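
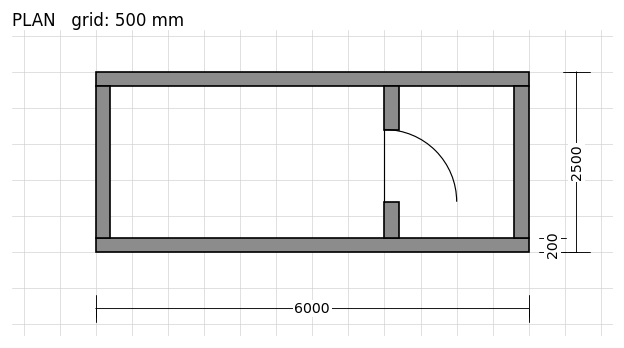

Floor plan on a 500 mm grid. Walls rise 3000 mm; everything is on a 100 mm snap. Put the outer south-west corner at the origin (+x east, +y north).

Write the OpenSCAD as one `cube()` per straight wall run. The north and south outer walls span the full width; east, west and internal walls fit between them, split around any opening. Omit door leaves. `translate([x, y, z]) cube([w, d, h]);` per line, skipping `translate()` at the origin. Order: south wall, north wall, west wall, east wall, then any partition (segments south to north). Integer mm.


cube([6000, 200, 3000]);
translate([0, 2300, 0]) cube([6000, 200, 3000]);
translate([0, 200, 0]) cube([200, 2100, 3000]);
translate([5800, 200, 0]) cube([200, 2100, 3000]);
translate([4000, 200, 0]) cube([200, 500, 3000]);
translate([4000, 1700, 0]) cube([200, 600, 3000]);


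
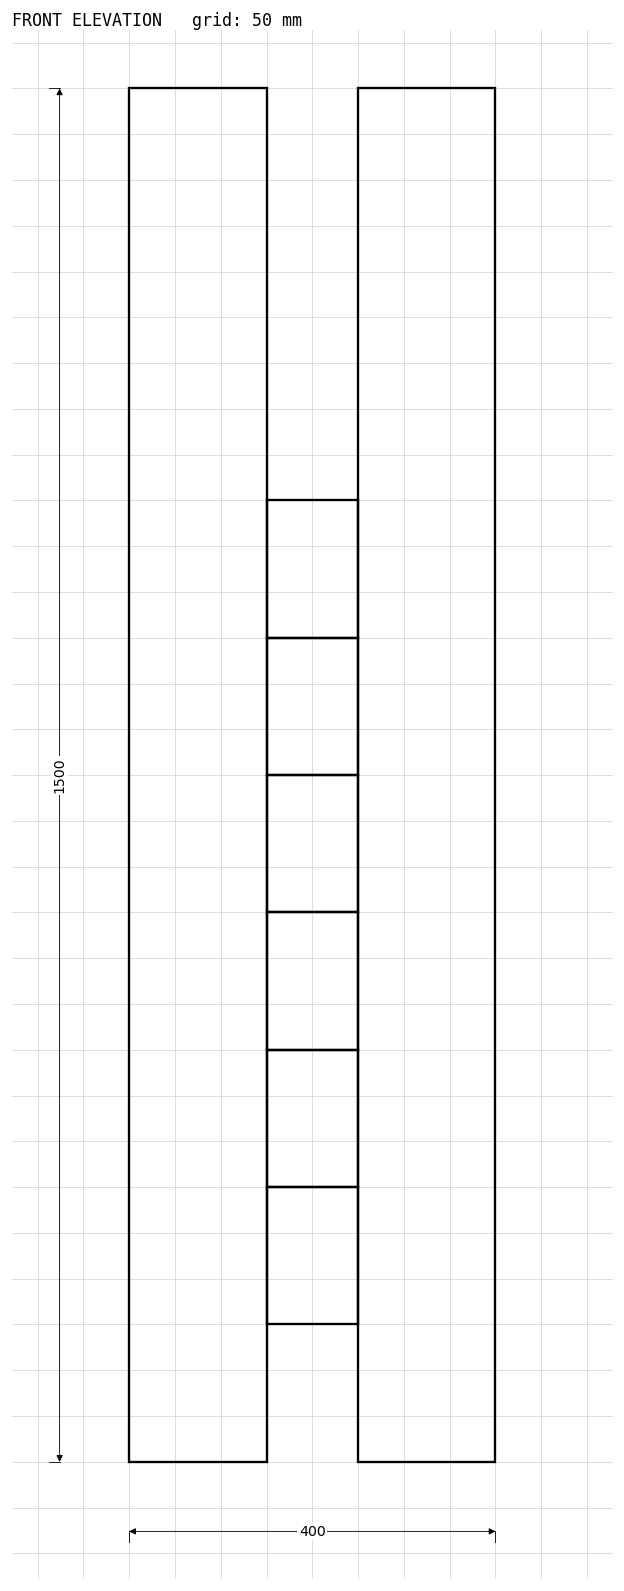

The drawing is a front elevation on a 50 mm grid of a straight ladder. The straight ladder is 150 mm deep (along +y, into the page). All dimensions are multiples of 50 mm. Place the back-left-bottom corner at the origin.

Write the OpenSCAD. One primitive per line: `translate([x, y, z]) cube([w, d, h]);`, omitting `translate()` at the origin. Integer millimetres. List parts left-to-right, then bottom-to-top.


cube([150, 150, 1500]);
translate([150, 0, 150]) cube([100, 150, 150]);
translate([150, 0, 300]) cube([100, 150, 150]);
translate([150, 0, 450]) cube([100, 150, 150]);
translate([150, 0, 600]) cube([100, 150, 150]);
translate([150, 0, 750]) cube([100, 150, 150]);
translate([150, 0, 900]) cube([100, 150, 150]);
translate([250, 0, 0]) cube([150, 150, 1500]);


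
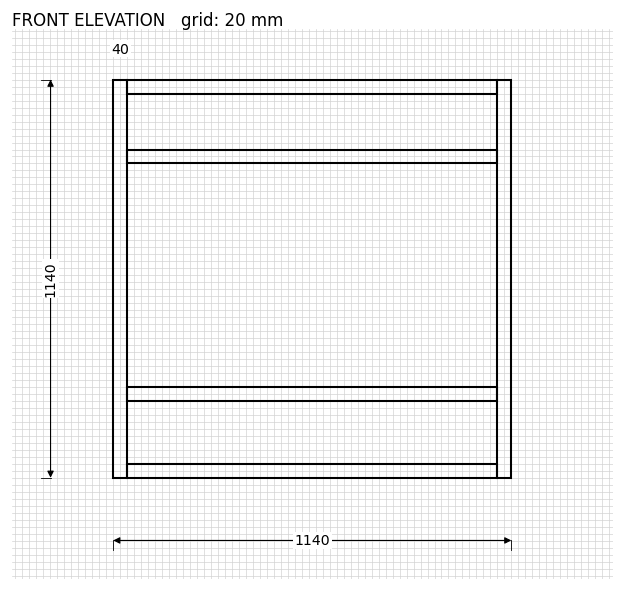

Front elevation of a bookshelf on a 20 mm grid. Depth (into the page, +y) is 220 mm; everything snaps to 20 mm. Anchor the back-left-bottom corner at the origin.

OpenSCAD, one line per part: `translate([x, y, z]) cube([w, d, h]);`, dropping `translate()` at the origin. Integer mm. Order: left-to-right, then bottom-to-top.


cube([40, 220, 1140]);
translate([40, 0, 0]) cube([1060, 220, 40]);
translate([40, 0, 220]) cube([1060, 220, 40]);
translate([40, 0, 900]) cube([1060, 220, 40]);
translate([40, 0, 1100]) cube([1060, 220, 40]);
translate([1100, 0, 0]) cube([40, 220, 1140]);


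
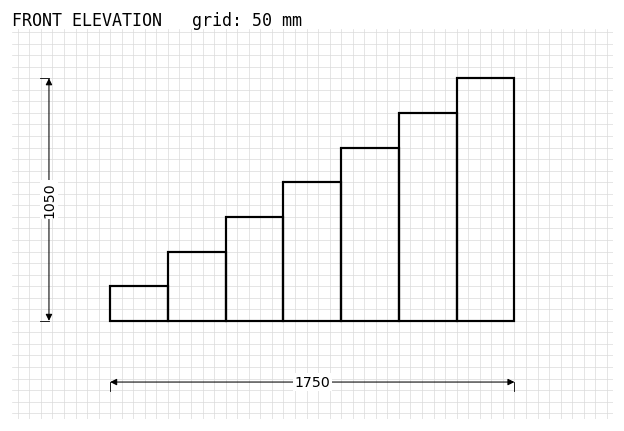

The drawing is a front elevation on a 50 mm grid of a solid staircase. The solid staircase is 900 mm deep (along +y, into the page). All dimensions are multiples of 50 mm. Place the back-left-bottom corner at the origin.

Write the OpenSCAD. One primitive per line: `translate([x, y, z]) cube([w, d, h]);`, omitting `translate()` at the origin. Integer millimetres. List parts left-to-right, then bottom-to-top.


cube([250, 900, 150]);
translate([250, 0, 0]) cube([250, 900, 300]);
translate([500, 0, 0]) cube([250, 900, 450]);
translate([750, 0, 0]) cube([250, 900, 600]);
translate([1000, 0, 0]) cube([250, 900, 750]);
translate([1250, 0, 0]) cube([250, 900, 900]);
translate([1500, 0, 0]) cube([250, 900, 1050]);


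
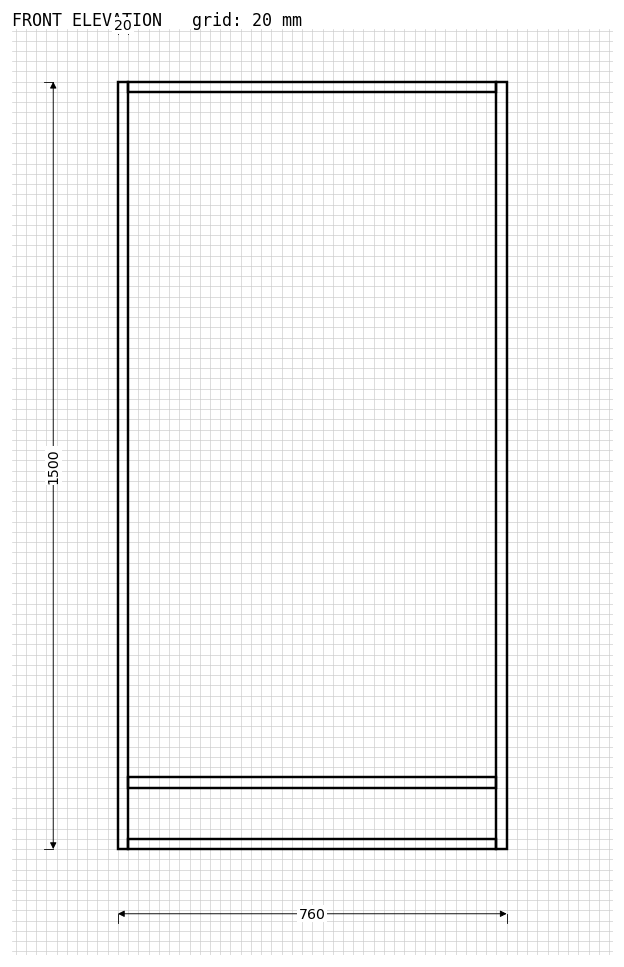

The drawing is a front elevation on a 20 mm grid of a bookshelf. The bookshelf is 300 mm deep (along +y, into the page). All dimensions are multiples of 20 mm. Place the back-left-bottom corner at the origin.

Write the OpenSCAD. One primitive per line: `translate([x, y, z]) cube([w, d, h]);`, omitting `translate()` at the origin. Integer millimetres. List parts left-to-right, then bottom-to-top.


cube([20, 300, 1500]);
translate([20, 0, 0]) cube([720, 300, 20]);
translate([20, 0, 120]) cube([720, 300, 20]);
translate([20, 0, 1480]) cube([720, 300, 20]);
translate([740, 0, 0]) cube([20, 300, 1500]);


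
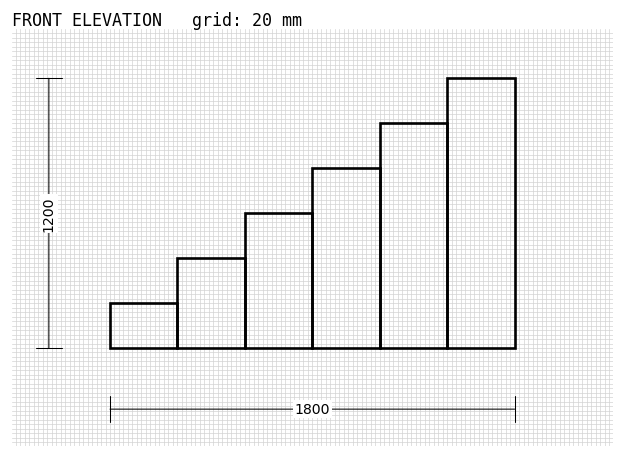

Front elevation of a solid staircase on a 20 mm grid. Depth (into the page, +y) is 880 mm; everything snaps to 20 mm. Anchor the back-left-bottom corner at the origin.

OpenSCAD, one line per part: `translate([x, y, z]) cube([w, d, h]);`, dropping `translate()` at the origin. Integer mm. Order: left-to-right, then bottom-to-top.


cube([300, 880, 200]);
translate([300, 0, 0]) cube([300, 880, 400]);
translate([600, 0, 0]) cube([300, 880, 600]);
translate([900, 0, 0]) cube([300, 880, 800]);
translate([1200, 0, 0]) cube([300, 880, 1000]);
translate([1500, 0, 0]) cube([300, 880, 1200]);


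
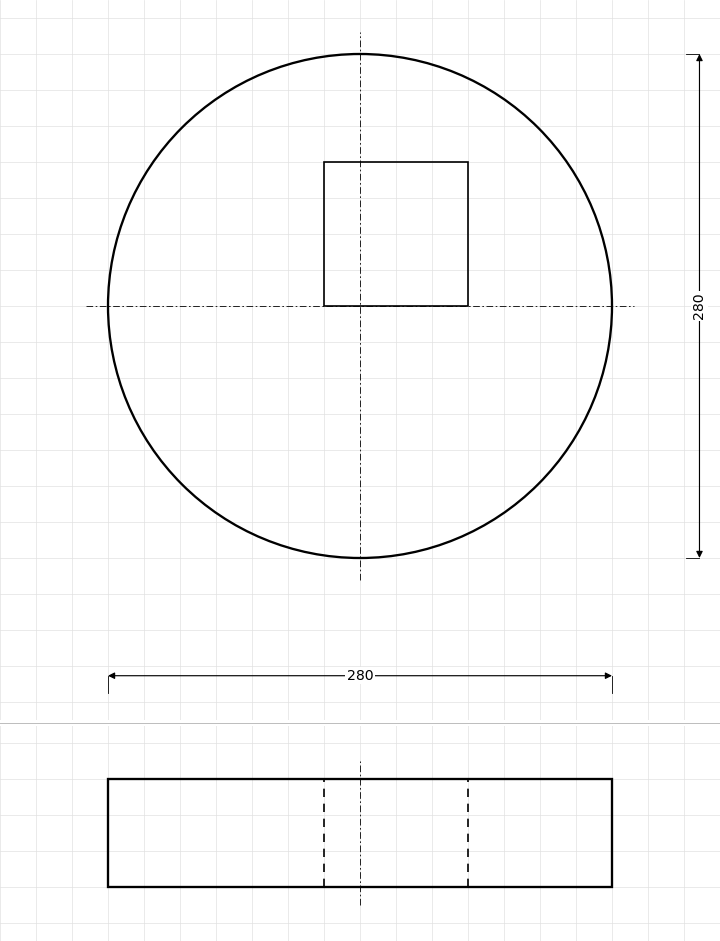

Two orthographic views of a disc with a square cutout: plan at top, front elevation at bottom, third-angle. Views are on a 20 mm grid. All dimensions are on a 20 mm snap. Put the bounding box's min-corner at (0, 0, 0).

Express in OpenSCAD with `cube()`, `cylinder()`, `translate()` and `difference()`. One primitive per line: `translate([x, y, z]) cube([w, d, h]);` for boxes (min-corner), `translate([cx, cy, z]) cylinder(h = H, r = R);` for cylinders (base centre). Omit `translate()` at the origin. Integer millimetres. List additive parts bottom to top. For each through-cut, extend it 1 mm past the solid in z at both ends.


difference() {
  translate([140, 140, 0]) cylinder(h = 60, r = 140);
  translate([120, 140, -1]) cube([80, 80, 62]);
}


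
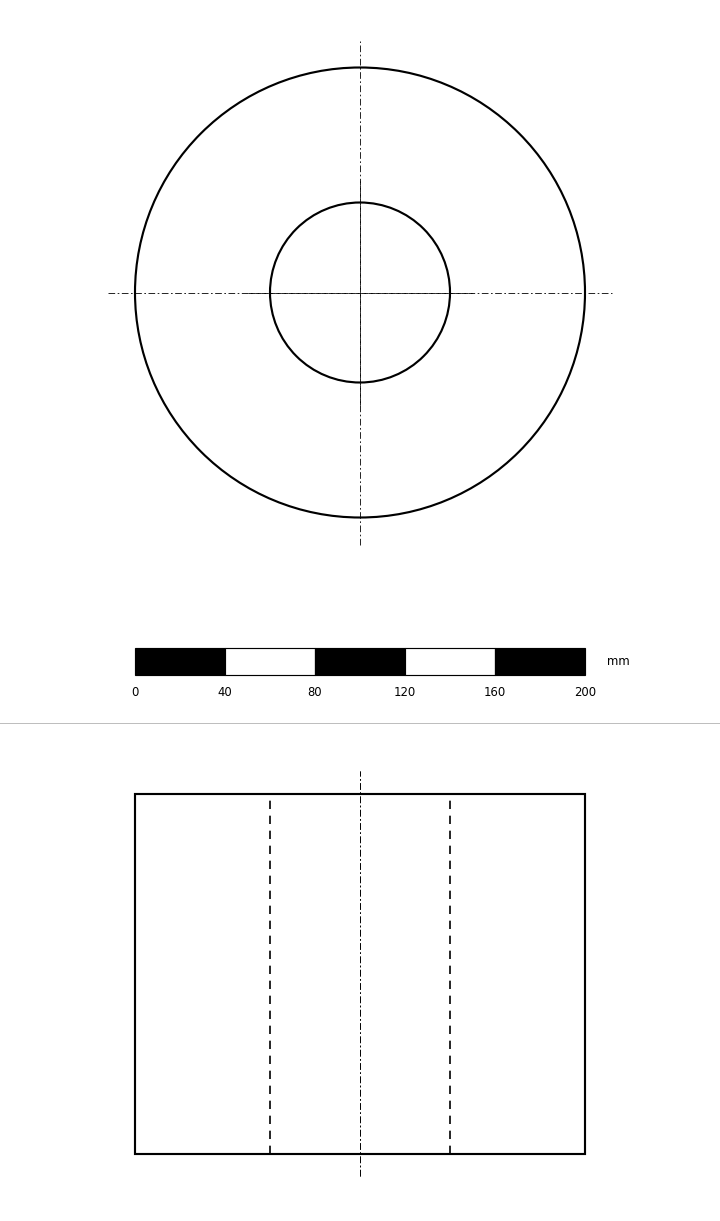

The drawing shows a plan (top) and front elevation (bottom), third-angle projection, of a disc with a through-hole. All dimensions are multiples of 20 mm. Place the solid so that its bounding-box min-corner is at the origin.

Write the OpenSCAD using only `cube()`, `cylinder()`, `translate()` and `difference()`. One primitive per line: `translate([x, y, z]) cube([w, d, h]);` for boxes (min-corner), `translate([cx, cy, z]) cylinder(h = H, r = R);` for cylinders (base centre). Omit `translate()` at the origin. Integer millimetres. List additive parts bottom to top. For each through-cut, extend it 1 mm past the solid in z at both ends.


difference() {
  translate([100, 100, 0]) cylinder(h = 160, r = 100);
  translate([100, 100, -1]) cylinder(h = 162, r = 40);
}


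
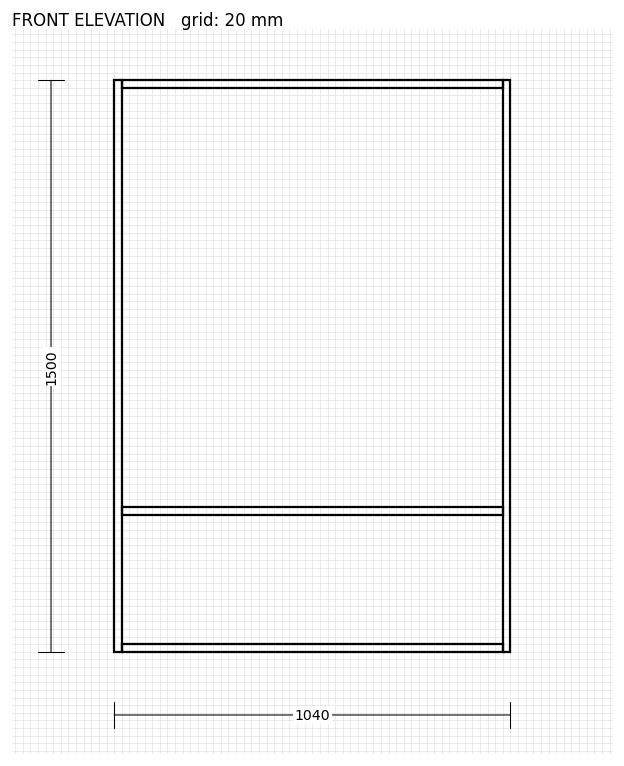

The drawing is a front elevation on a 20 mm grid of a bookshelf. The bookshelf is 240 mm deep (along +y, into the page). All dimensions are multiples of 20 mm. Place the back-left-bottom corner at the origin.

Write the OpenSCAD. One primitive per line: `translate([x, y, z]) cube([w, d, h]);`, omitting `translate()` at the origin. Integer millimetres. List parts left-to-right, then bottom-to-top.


cube([20, 240, 1500]);
translate([20, 0, 0]) cube([1000, 240, 20]);
translate([20, 0, 360]) cube([1000, 240, 20]);
translate([20, 0, 1480]) cube([1000, 240, 20]);
translate([1020, 0, 0]) cube([20, 240, 1500]);


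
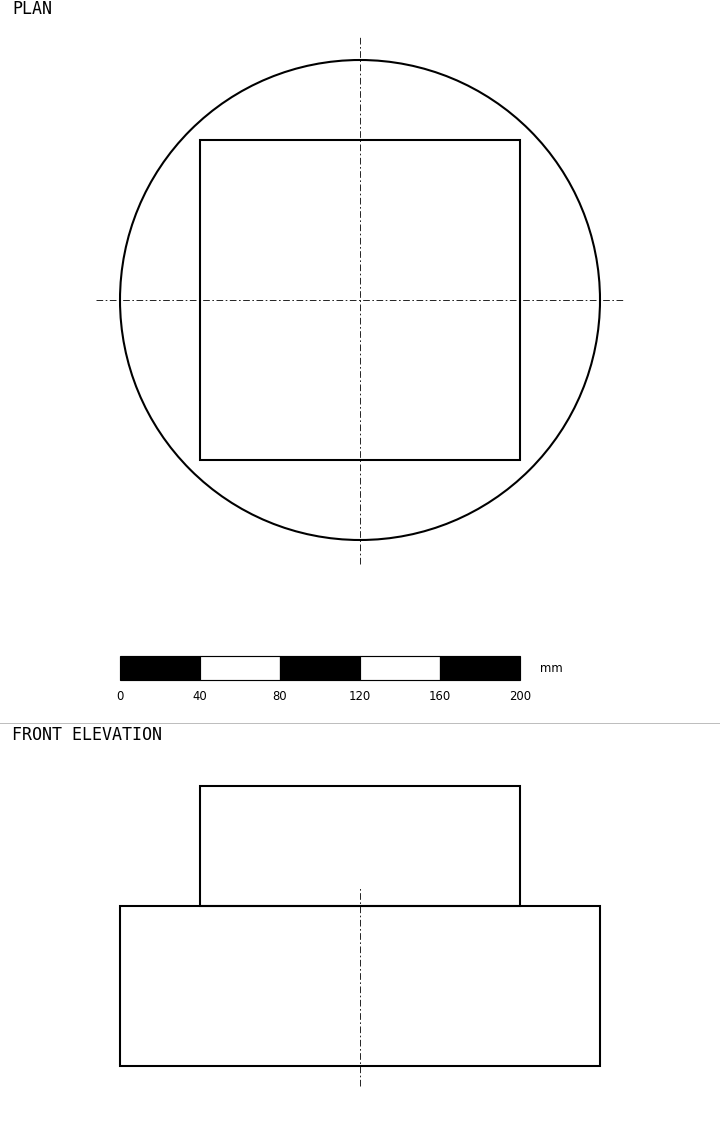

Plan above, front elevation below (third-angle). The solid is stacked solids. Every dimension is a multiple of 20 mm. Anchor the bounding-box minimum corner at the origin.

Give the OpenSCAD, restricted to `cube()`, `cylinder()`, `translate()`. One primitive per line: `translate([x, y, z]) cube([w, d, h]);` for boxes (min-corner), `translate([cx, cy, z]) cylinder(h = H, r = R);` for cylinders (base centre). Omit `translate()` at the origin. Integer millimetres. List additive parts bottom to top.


translate([120, 120, 0]) cylinder(h = 80, r = 120);
translate([40, 40, 80]) cube([160, 160, 60]);


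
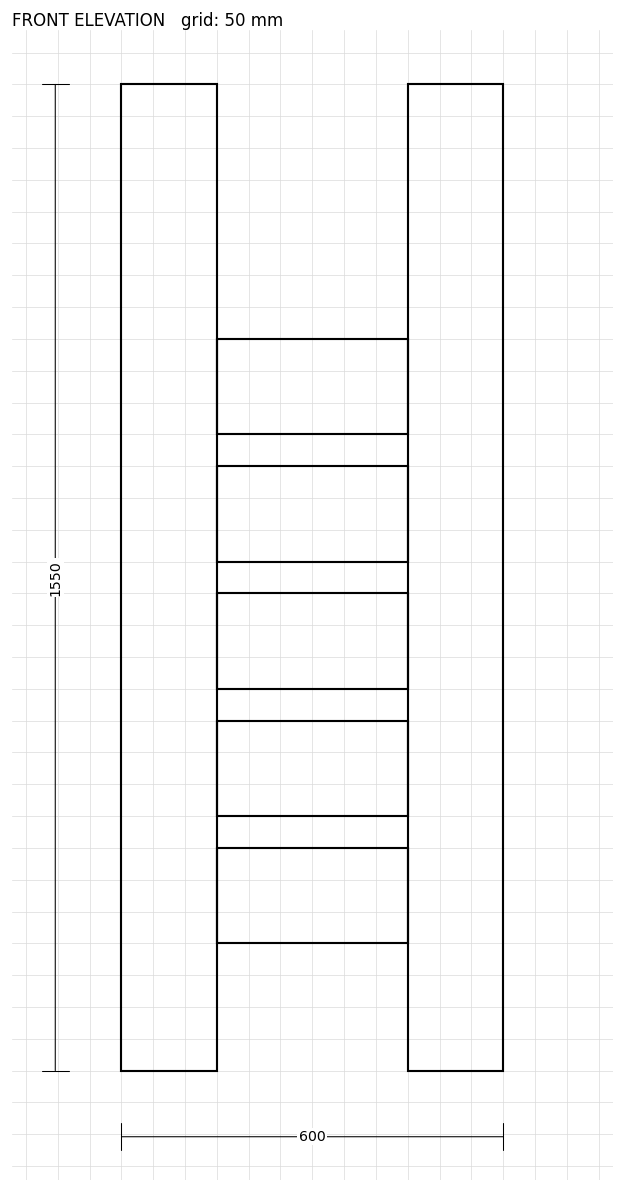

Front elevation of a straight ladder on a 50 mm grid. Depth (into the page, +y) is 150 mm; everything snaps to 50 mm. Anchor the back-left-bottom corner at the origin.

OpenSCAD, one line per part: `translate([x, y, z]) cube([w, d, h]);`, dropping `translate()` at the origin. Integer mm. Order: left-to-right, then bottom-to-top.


cube([150, 150, 1550]);
translate([150, 0, 200]) cube([300, 150, 150]);
translate([150, 0, 400]) cube([300, 150, 150]);
translate([150, 0, 600]) cube([300, 150, 150]);
translate([150, 0, 800]) cube([300, 150, 150]);
translate([150, 0, 1000]) cube([300, 150, 150]);
translate([450, 0, 0]) cube([150, 150, 1550]);


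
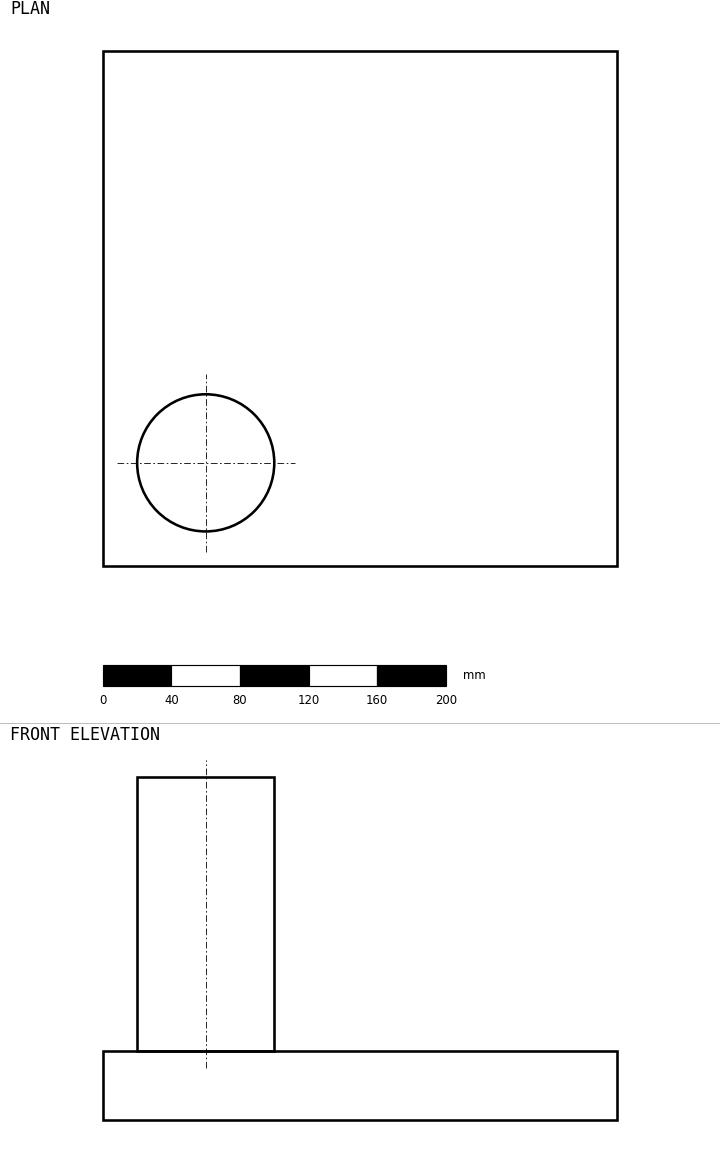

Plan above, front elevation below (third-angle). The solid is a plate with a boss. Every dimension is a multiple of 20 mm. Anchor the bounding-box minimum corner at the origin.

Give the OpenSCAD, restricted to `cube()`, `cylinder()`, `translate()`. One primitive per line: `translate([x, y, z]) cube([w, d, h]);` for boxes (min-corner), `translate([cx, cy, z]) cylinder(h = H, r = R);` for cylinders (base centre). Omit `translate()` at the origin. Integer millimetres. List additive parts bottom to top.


cube([300, 300, 40]);
translate([60, 60, 40]) cylinder(h = 160, r = 40);


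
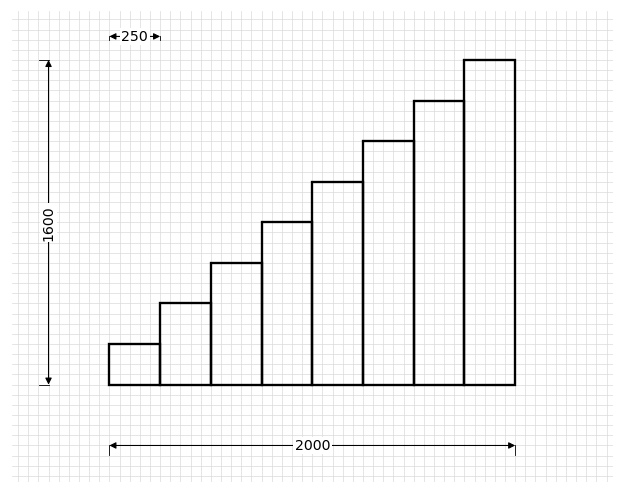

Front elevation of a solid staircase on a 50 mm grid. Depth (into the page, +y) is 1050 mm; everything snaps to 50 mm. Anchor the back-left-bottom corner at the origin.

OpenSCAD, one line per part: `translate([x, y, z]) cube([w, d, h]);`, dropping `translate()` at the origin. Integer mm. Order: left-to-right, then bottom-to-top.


cube([250, 1050, 200]);
translate([250, 0, 0]) cube([250, 1050, 400]);
translate([500, 0, 0]) cube([250, 1050, 600]);
translate([750, 0, 0]) cube([250, 1050, 800]);
translate([1000, 0, 0]) cube([250, 1050, 1000]);
translate([1250, 0, 0]) cube([250, 1050, 1200]);
translate([1500, 0, 0]) cube([250, 1050, 1400]);
translate([1750, 0, 0]) cube([250, 1050, 1600]);


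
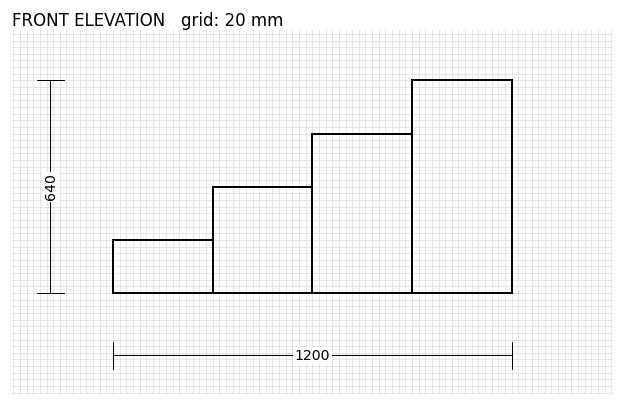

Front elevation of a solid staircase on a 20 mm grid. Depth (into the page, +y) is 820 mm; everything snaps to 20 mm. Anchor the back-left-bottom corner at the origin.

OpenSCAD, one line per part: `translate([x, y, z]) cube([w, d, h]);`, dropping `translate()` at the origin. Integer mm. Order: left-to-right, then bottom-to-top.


cube([300, 820, 160]);
translate([300, 0, 0]) cube([300, 820, 320]);
translate([600, 0, 0]) cube([300, 820, 480]);
translate([900, 0, 0]) cube([300, 820, 640]);


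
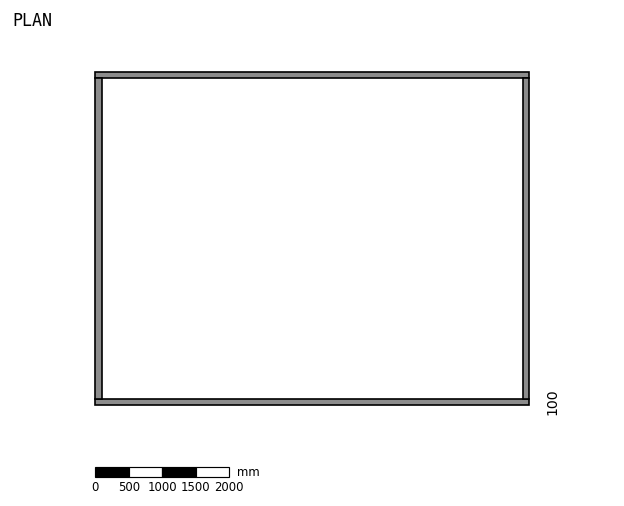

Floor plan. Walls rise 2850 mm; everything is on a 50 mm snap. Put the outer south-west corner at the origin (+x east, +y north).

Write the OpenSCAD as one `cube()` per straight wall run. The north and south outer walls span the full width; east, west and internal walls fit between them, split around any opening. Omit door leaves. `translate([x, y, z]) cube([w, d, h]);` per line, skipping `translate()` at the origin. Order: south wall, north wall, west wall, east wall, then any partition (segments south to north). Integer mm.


cube([6500, 100, 2850]);
translate([0, 4900, 0]) cube([6500, 100, 2850]);
translate([0, 100, 0]) cube([100, 4800, 2850]);
translate([6400, 100, 0]) cube([100, 4800, 2850]);


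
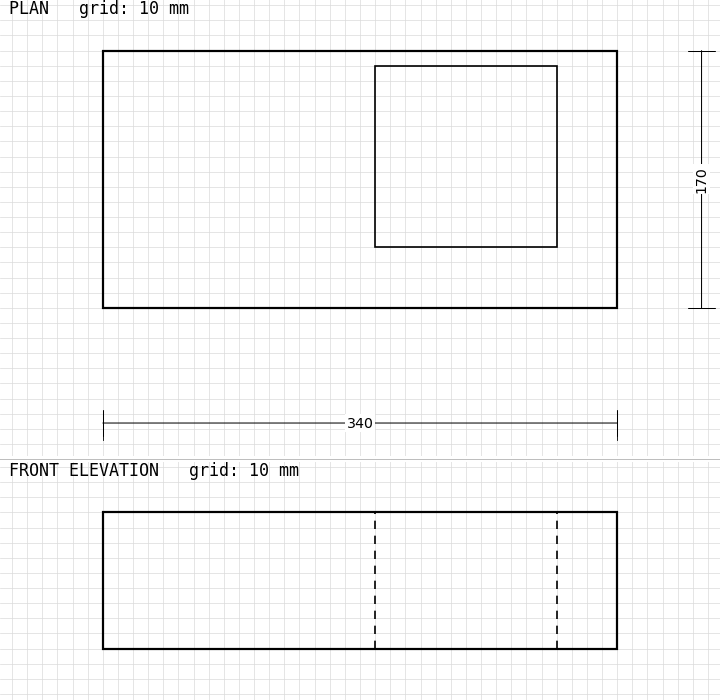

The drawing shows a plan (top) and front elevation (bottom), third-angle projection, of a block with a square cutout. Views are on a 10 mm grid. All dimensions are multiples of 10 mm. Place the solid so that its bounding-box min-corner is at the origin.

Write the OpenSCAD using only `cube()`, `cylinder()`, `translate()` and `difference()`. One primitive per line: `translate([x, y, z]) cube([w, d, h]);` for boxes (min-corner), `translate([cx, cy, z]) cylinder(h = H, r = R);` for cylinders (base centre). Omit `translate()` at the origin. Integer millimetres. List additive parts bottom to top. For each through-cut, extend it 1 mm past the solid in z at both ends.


difference() {
  cube([340, 170, 90]);
  translate([180, 40, -1]) cube([120, 120, 92]);
}


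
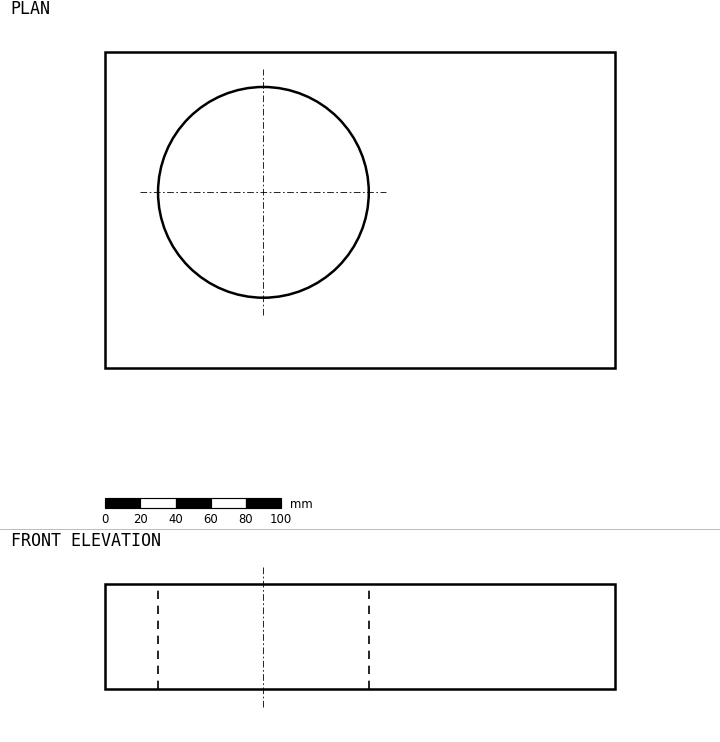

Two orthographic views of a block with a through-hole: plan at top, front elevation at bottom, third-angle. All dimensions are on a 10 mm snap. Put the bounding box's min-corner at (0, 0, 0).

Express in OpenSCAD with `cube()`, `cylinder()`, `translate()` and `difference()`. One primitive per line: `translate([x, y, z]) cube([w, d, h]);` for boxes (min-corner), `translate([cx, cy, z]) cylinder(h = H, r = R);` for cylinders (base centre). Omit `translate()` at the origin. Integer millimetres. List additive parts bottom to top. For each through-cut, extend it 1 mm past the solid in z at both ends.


difference() {
  cube([290, 180, 60]);
  translate([90, 100, -1]) cylinder(h = 62, r = 60);
}


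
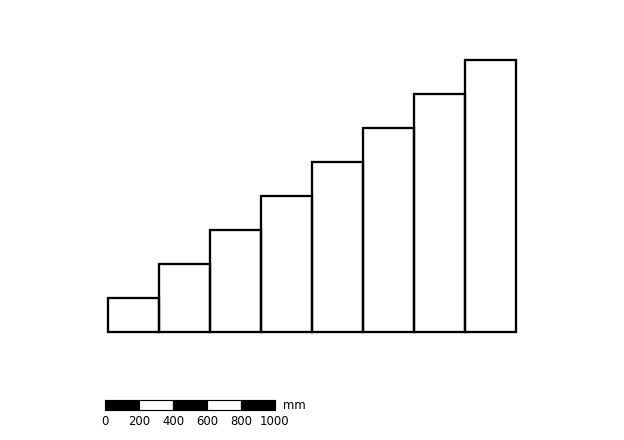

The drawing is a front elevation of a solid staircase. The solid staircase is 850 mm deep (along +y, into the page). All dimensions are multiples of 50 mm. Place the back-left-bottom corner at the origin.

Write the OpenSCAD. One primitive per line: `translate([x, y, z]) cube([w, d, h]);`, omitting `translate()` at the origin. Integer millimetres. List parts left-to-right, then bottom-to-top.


cube([300, 850, 200]);
translate([300, 0, 0]) cube([300, 850, 400]);
translate([600, 0, 0]) cube([300, 850, 600]);
translate([900, 0, 0]) cube([300, 850, 800]);
translate([1200, 0, 0]) cube([300, 850, 1000]);
translate([1500, 0, 0]) cube([300, 850, 1200]);
translate([1800, 0, 0]) cube([300, 850, 1400]);
translate([2100, 0, 0]) cube([300, 850, 1600]);


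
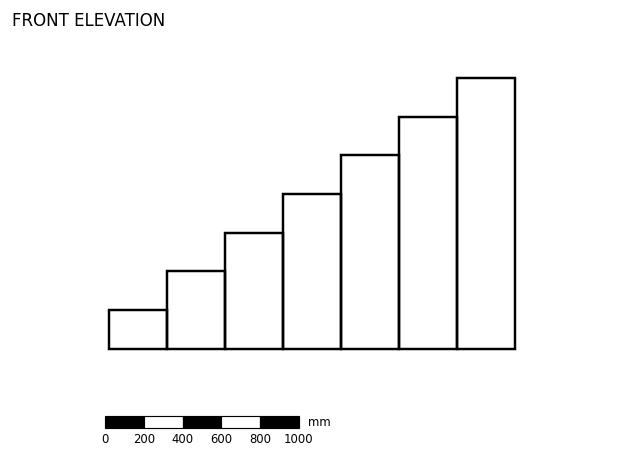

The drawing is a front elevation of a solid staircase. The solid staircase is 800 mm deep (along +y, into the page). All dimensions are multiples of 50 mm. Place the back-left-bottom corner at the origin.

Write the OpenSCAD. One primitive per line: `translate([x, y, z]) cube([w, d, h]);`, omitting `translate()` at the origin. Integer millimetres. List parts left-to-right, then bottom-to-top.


cube([300, 800, 200]);
translate([300, 0, 0]) cube([300, 800, 400]);
translate([600, 0, 0]) cube([300, 800, 600]);
translate([900, 0, 0]) cube([300, 800, 800]);
translate([1200, 0, 0]) cube([300, 800, 1000]);
translate([1500, 0, 0]) cube([300, 800, 1200]);
translate([1800, 0, 0]) cube([300, 800, 1400]);


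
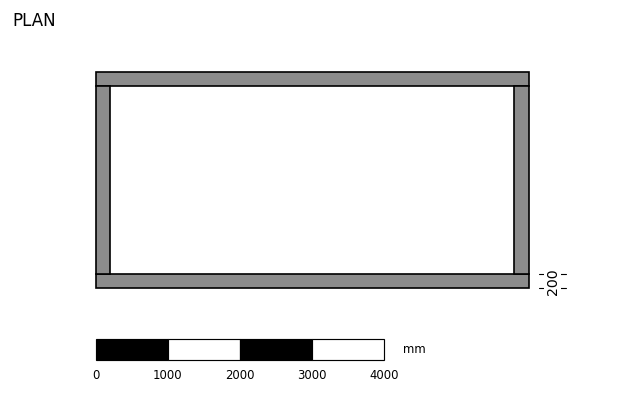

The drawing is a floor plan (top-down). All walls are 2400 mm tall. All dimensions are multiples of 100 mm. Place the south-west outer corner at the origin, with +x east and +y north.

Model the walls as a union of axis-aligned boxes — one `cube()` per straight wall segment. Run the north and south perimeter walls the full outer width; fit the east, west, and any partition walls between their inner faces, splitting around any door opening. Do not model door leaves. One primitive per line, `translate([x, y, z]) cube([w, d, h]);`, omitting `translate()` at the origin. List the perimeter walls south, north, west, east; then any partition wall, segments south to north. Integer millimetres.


cube([6000, 200, 2400]);
translate([0, 2800, 0]) cube([6000, 200, 2400]);
translate([0, 200, 0]) cube([200, 2600, 2400]);
translate([5800, 200, 0]) cube([200, 2600, 2400]);


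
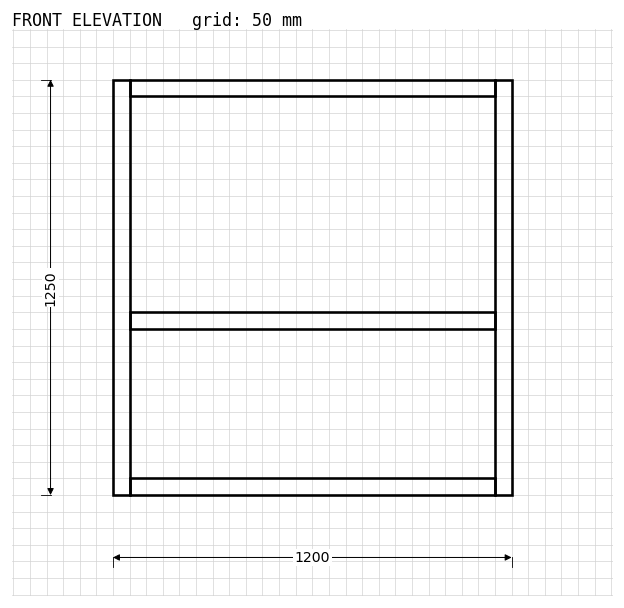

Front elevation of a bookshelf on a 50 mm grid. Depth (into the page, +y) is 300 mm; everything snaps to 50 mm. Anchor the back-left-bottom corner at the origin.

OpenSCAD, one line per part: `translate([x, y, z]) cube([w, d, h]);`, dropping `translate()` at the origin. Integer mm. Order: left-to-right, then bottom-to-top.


cube([50, 300, 1250]);
translate([50, 0, 0]) cube([1100, 300, 50]);
translate([50, 0, 500]) cube([1100, 300, 50]);
translate([50, 0, 1200]) cube([1100, 300, 50]);
translate([1150, 0, 0]) cube([50, 300, 1250]);


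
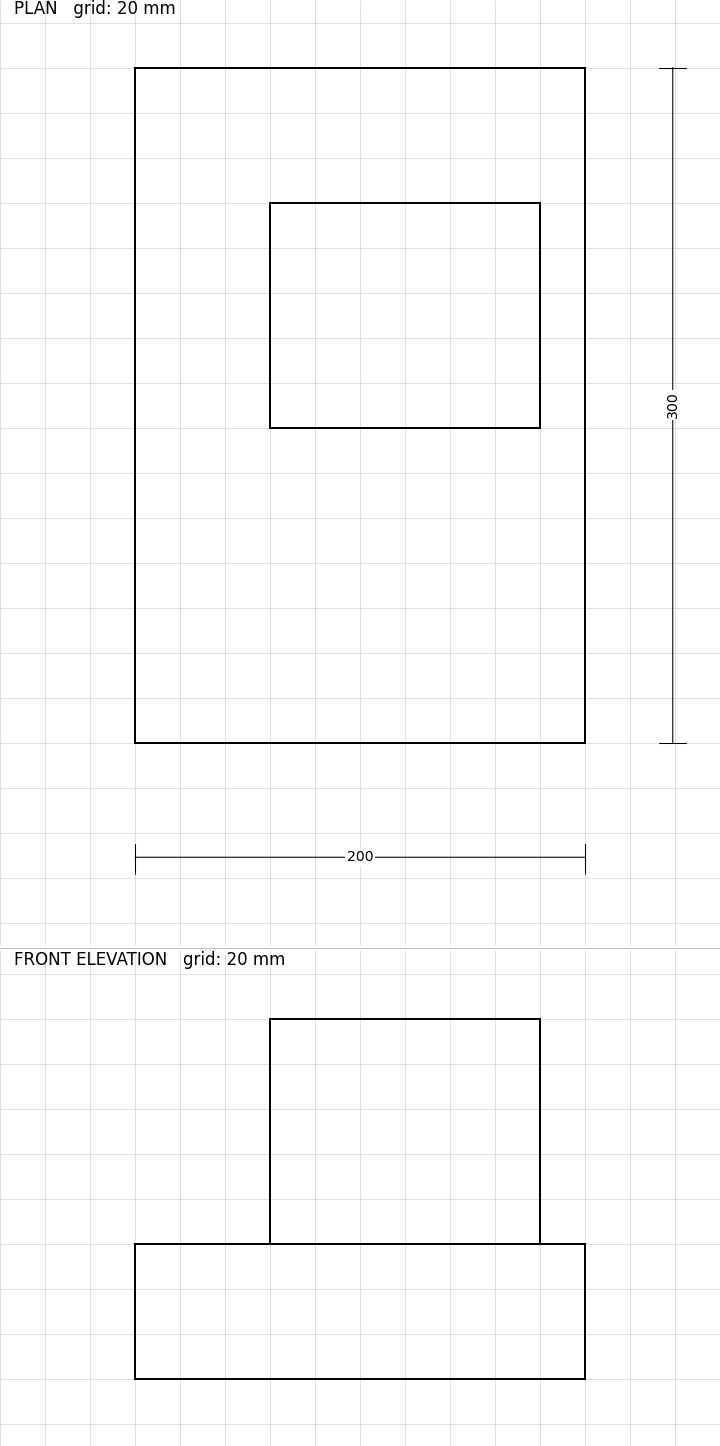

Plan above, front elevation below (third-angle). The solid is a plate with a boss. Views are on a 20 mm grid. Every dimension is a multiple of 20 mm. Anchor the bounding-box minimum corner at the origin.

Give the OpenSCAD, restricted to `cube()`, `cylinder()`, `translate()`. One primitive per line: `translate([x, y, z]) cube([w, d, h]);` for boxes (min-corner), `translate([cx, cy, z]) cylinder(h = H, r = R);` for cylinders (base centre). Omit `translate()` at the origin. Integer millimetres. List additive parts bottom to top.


cube([200, 300, 60]);
translate([60, 140, 60]) cube([120, 100, 100]);


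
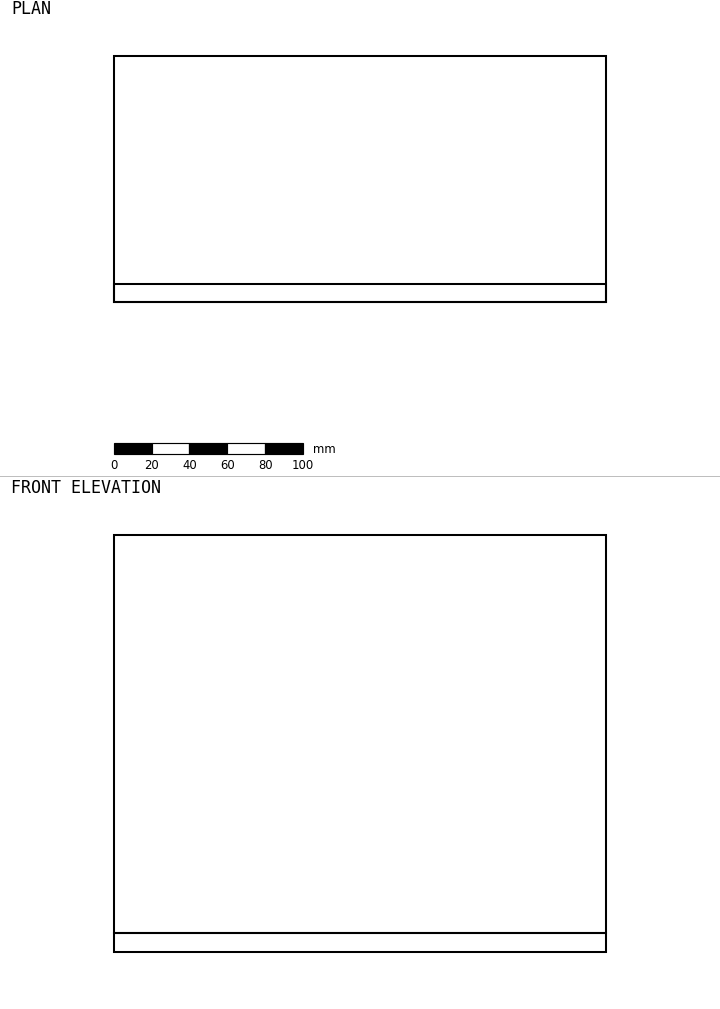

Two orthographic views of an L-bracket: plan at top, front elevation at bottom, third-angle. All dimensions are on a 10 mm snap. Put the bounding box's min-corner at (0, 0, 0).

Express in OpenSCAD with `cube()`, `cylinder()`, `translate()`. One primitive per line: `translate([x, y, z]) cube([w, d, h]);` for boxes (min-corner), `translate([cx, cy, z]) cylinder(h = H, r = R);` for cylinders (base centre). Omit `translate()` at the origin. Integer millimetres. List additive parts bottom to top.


cube([260, 130, 10]);
translate([0, 0, 10]) cube([260, 10, 210]);


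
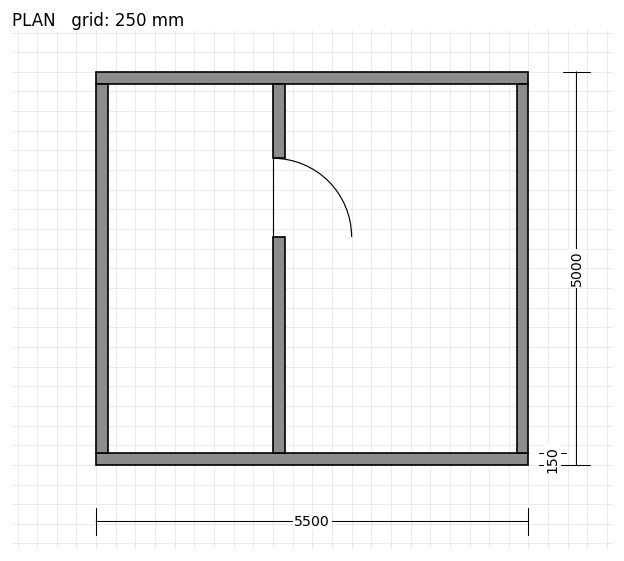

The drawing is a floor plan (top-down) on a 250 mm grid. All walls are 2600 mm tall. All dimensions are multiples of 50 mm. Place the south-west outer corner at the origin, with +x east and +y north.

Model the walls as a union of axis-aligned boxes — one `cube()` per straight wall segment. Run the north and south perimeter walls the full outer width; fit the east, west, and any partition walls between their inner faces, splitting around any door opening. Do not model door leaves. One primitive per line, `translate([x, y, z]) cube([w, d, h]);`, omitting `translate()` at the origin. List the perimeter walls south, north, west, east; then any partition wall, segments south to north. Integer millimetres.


cube([5500, 150, 2600]);
translate([0, 4850, 0]) cube([5500, 150, 2600]);
translate([0, 150, 0]) cube([150, 4700, 2600]);
translate([5350, 150, 0]) cube([150, 4700, 2600]);
translate([2250, 150, 0]) cube([150, 2750, 2600]);
translate([2250, 3900, 0]) cube([150, 950, 2600]);


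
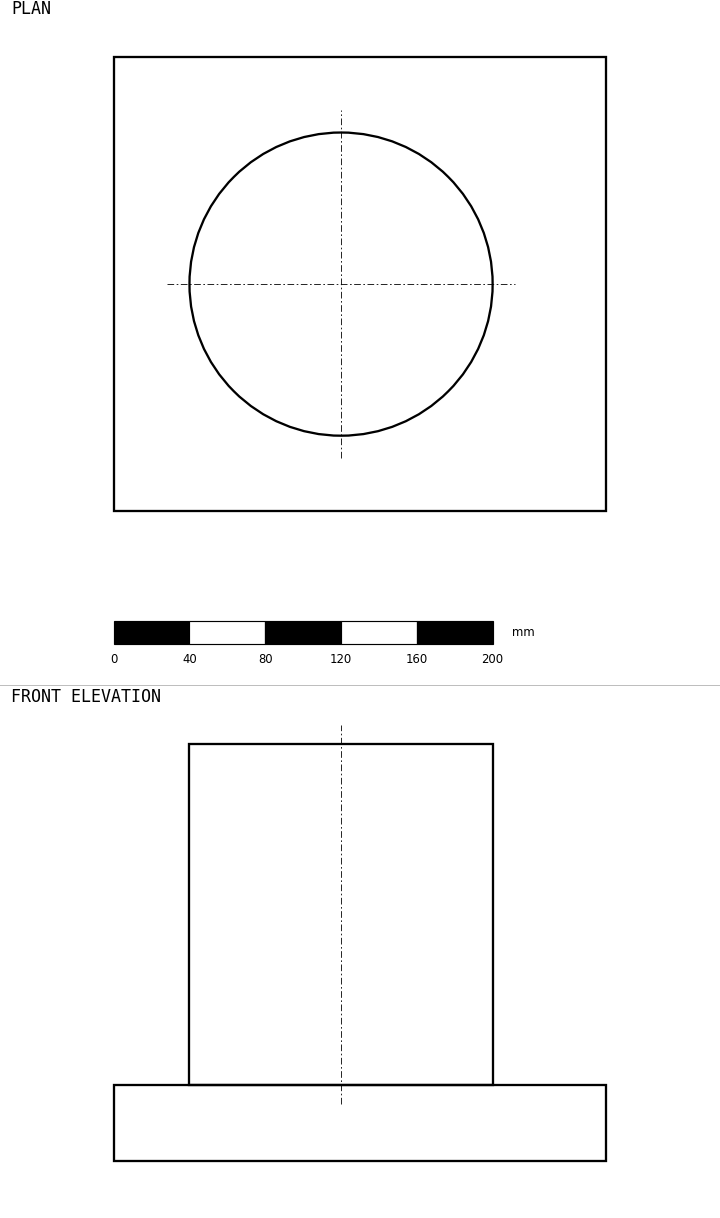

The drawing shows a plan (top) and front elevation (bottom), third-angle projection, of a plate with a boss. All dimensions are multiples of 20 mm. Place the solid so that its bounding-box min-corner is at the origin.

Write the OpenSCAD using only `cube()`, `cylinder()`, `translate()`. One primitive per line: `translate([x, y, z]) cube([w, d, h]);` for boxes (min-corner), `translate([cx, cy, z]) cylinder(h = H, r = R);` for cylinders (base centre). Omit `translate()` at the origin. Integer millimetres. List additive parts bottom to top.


cube([260, 240, 40]);
translate([120, 120, 40]) cylinder(h = 180, r = 80);


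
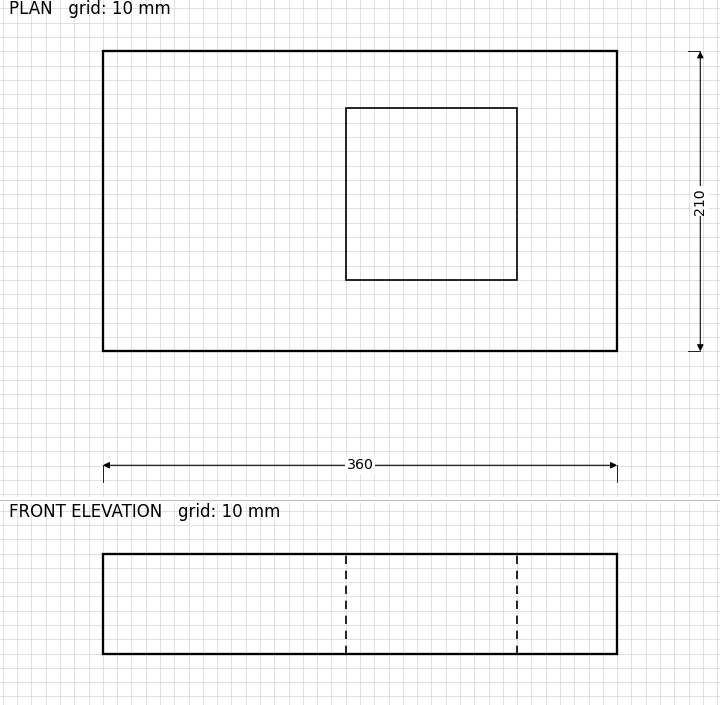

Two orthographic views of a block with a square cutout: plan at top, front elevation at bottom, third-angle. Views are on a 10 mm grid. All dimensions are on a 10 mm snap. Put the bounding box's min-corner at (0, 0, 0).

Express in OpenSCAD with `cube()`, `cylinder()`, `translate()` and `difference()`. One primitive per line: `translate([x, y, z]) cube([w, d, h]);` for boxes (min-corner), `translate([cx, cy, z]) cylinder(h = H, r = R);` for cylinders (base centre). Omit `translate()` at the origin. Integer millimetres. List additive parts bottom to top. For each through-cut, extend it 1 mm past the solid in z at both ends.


difference() {
  cube([360, 210, 70]);
  translate([170, 50, -1]) cube([120, 120, 72]);
}


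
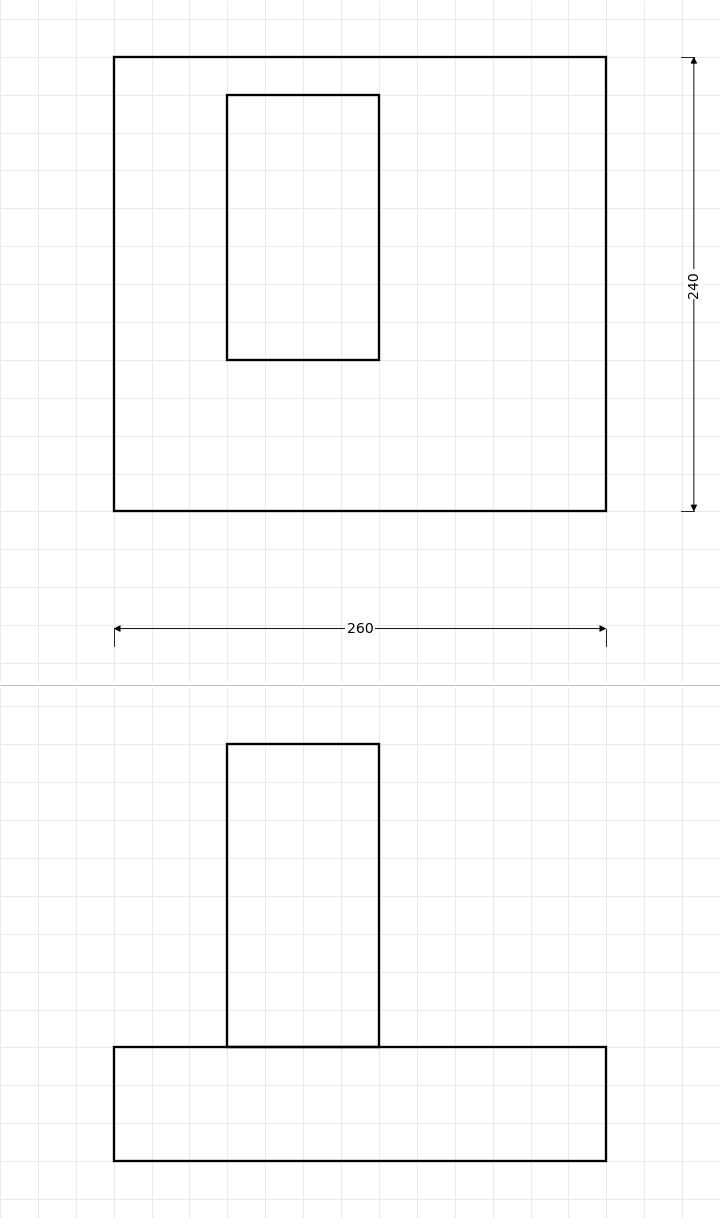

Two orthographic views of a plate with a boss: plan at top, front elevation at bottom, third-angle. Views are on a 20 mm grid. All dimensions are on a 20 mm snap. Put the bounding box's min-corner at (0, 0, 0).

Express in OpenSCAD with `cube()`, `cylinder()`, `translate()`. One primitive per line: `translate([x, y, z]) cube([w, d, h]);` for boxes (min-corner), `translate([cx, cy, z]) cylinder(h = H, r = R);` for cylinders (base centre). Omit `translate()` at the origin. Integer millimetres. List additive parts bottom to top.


cube([260, 240, 60]);
translate([60, 80, 60]) cube([80, 140, 160]);


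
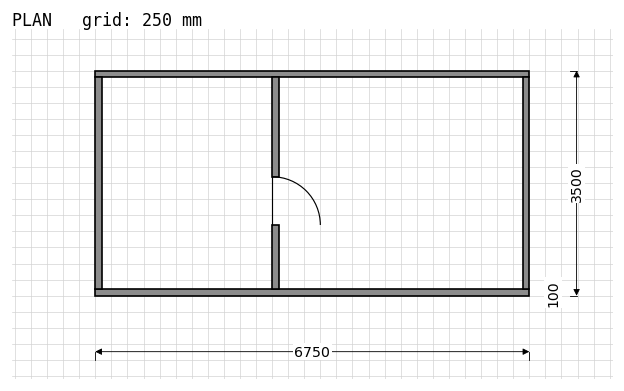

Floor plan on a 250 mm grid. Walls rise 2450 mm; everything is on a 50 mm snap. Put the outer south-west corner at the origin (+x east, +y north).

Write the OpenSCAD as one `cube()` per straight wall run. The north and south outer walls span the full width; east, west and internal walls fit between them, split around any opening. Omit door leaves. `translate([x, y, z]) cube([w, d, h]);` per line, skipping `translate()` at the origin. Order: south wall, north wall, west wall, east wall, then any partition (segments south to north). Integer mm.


cube([6750, 100, 2450]);
translate([0, 3400, 0]) cube([6750, 100, 2450]);
translate([0, 100, 0]) cube([100, 3300, 2450]);
translate([6650, 100, 0]) cube([100, 3300, 2450]);
translate([2750, 100, 0]) cube([100, 1000, 2450]);
translate([2750, 1850, 0]) cube([100, 1550, 2450]);


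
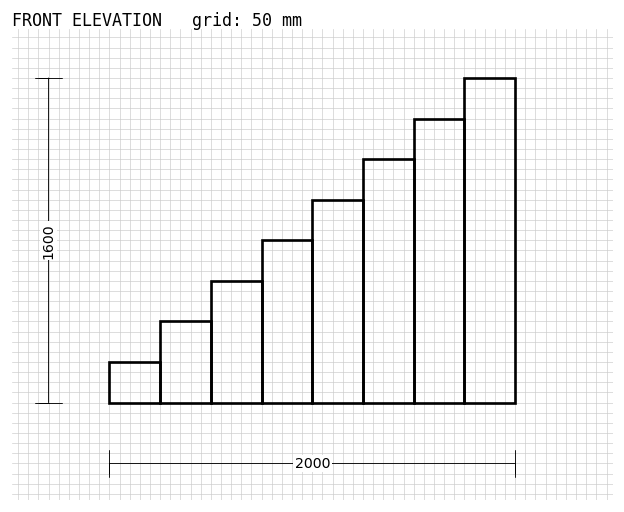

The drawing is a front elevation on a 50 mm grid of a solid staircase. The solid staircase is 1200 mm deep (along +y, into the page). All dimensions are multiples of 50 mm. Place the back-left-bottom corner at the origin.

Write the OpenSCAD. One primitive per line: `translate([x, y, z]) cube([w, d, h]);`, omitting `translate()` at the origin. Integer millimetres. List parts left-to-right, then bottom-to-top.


cube([250, 1200, 200]);
translate([250, 0, 0]) cube([250, 1200, 400]);
translate([500, 0, 0]) cube([250, 1200, 600]);
translate([750, 0, 0]) cube([250, 1200, 800]);
translate([1000, 0, 0]) cube([250, 1200, 1000]);
translate([1250, 0, 0]) cube([250, 1200, 1200]);
translate([1500, 0, 0]) cube([250, 1200, 1400]);
translate([1750, 0, 0]) cube([250, 1200, 1600]);


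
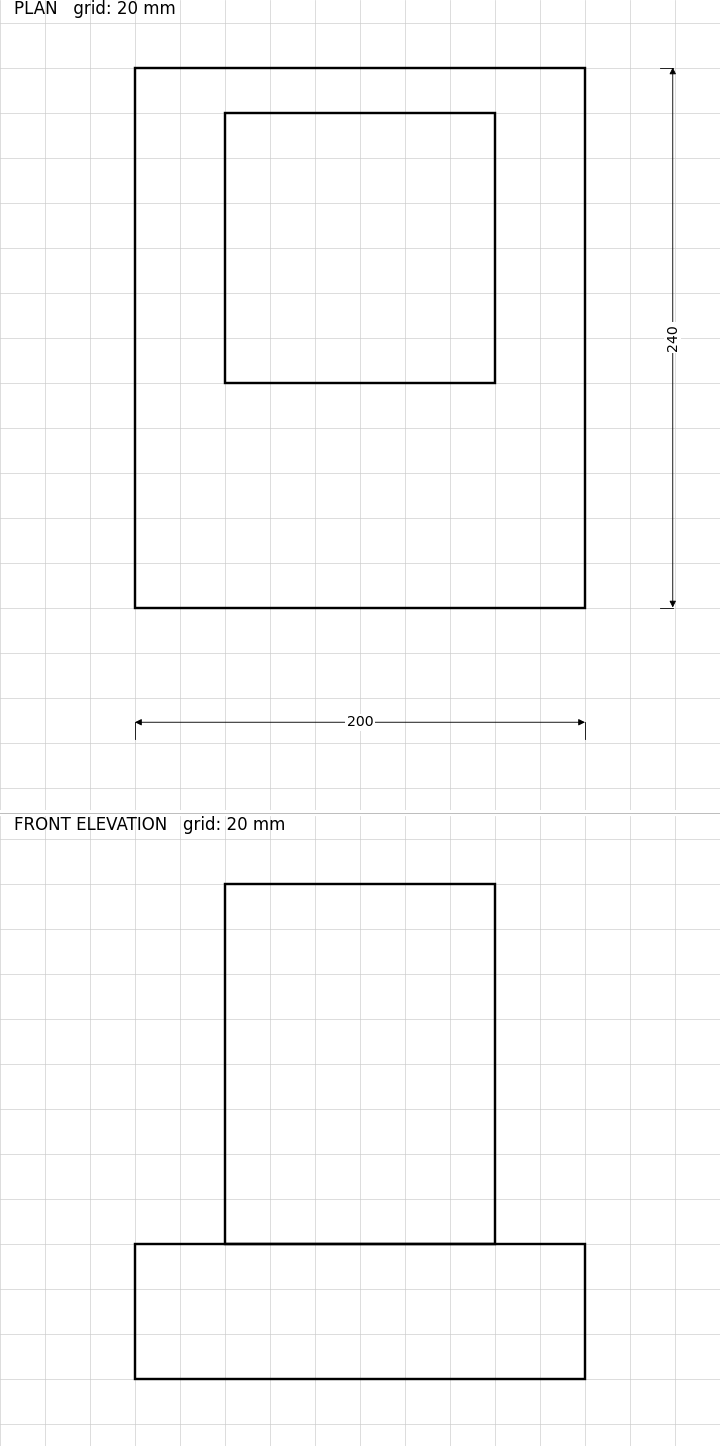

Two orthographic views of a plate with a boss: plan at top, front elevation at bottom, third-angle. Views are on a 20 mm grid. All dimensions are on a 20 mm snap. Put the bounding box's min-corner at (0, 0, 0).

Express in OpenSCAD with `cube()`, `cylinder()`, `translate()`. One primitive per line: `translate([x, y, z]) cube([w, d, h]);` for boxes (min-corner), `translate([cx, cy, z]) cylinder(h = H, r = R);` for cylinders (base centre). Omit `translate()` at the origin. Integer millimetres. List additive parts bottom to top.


cube([200, 240, 60]);
translate([40, 100, 60]) cube([120, 120, 160]);


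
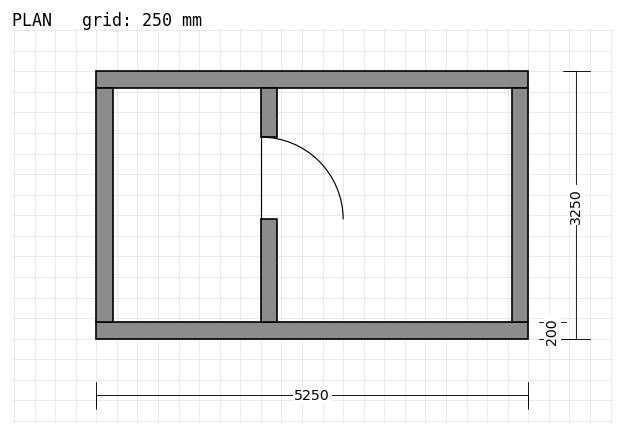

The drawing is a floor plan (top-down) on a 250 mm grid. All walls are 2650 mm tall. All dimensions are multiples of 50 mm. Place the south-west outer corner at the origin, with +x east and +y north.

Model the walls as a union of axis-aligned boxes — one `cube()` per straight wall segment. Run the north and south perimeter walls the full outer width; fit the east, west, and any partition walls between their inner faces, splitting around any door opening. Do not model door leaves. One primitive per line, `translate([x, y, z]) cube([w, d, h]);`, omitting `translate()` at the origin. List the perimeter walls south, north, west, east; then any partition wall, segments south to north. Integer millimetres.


cube([5250, 200, 2650]);
translate([0, 3050, 0]) cube([5250, 200, 2650]);
translate([0, 200, 0]) cube([200, 2850, 2650]);
translate([5050, 200, 0]) cube([200, 2850, 2650]);
translate([2000, 200, 0]) cube([200, 1250, 2650]);
translate([2000, 2450, 0]) cube([200, 600, 2650]);


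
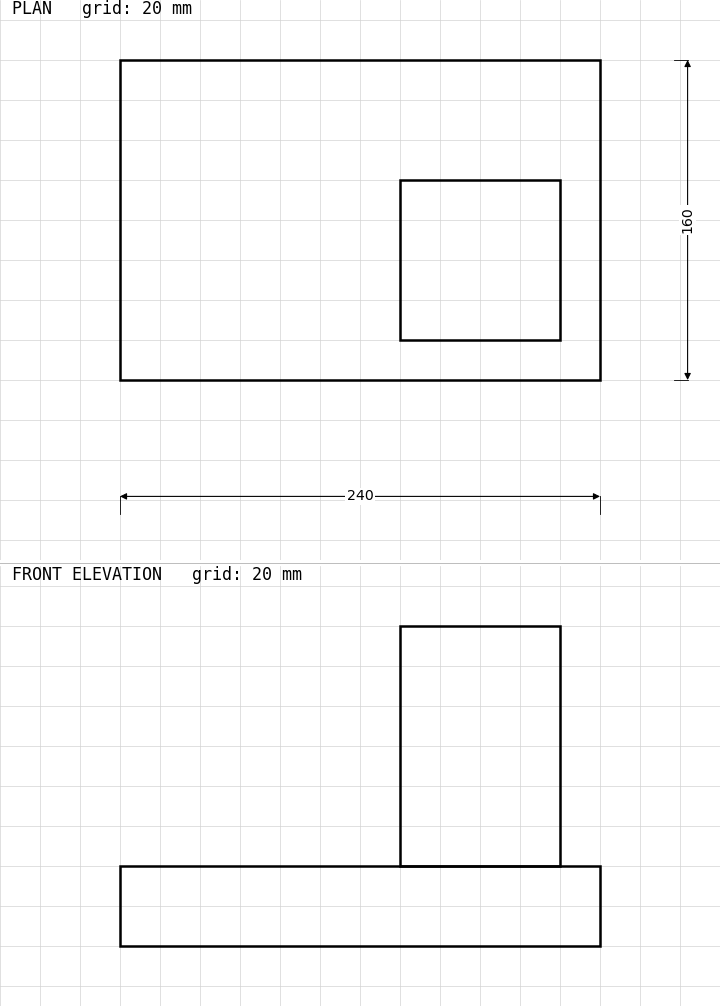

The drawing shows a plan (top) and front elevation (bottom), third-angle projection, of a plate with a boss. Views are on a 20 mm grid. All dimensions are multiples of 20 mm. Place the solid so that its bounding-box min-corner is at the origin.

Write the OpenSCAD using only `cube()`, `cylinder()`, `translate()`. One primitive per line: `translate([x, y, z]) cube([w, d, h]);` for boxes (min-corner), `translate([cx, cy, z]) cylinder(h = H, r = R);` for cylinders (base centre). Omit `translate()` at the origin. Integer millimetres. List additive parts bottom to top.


cube([240, 160, 40]);
translate([140, 20, 40]) cube([80, 80, 120]);


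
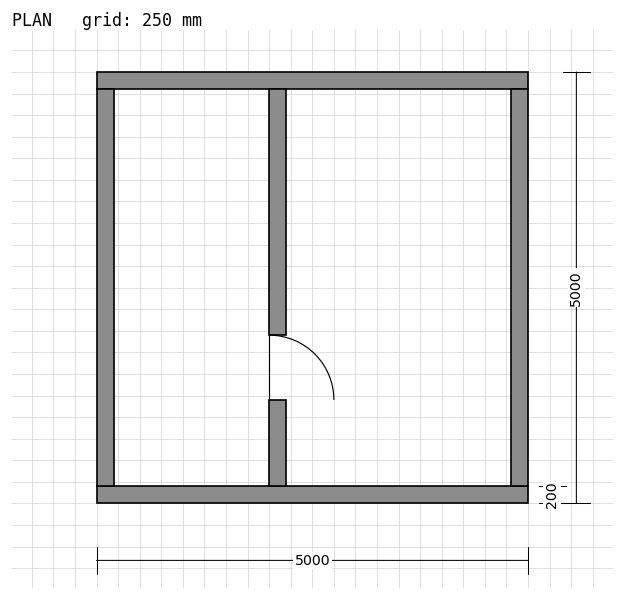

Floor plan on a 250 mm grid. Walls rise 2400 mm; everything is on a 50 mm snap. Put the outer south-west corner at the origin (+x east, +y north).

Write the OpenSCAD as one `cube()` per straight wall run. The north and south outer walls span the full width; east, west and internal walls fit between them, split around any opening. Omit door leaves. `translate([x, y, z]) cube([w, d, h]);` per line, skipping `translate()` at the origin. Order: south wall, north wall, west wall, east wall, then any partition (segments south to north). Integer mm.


cube([5000, 200, 2400]);
translate([0, 4800, 0]) cube([5000, 200, 2400]);
translate([0, 200, 0]) cube([200, 4600, 2400]);
translate([4800, 200, 0]) cube([200, 4600, 2400]);
translate([2000, 200, 0]) cube([200, 1000, 2400]);
translate([2000, 1950, 0]) cube([200, 2850, 2400]);


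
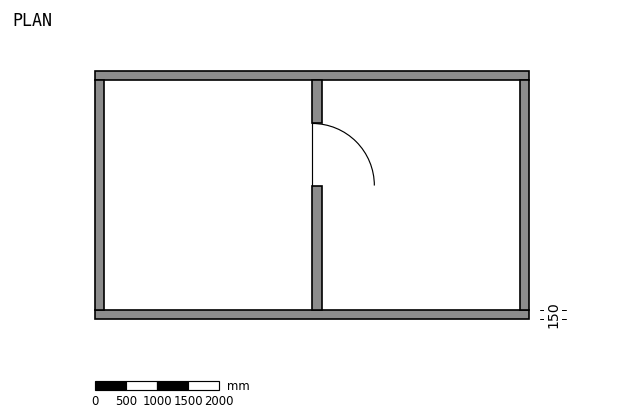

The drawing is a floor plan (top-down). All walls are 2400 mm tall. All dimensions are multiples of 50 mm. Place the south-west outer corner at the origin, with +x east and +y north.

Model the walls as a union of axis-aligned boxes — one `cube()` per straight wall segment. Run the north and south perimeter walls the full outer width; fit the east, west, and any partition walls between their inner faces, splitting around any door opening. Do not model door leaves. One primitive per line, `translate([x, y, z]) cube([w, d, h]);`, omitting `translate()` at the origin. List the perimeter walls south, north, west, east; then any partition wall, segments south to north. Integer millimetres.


cube([7000, 150, 2400]);
translate([0, 3850, 0]) cube([7000, 150, 2400]);
translate([0, 150, 0]) cube([150, 3700, 2400]);
translate([6850, 150, 0]) cube([150, 3700, 2400]);
translate([3500, 150, 0]) cube([150, 2000, 2400]);
translate([3500, 3150, 0]) cube([150, 700, 2400]);


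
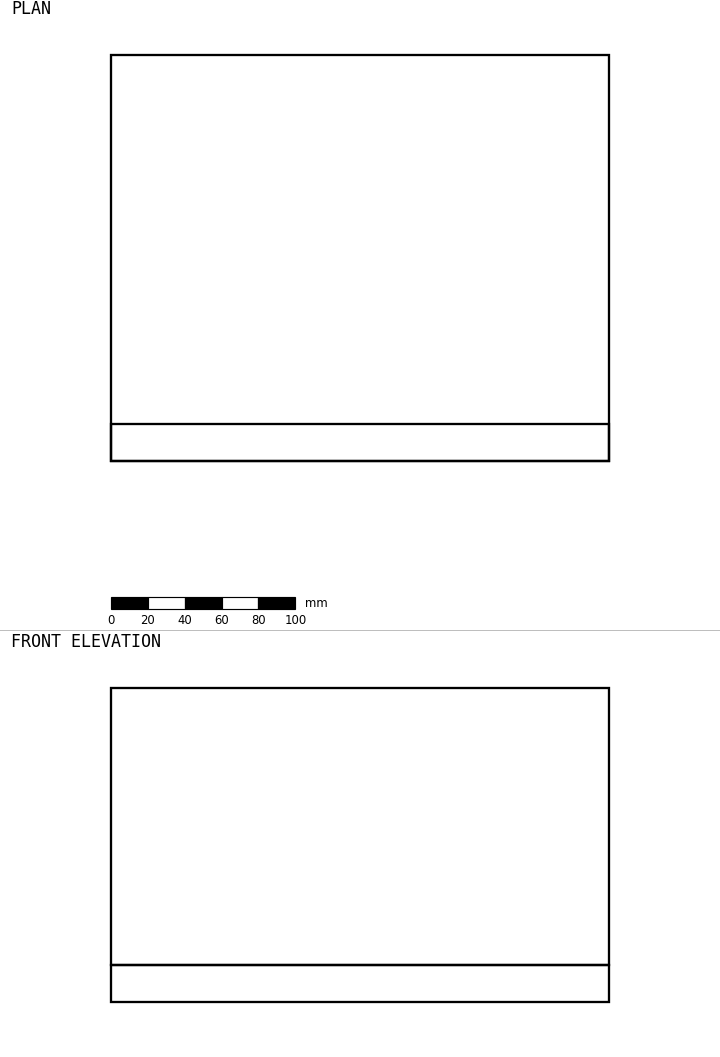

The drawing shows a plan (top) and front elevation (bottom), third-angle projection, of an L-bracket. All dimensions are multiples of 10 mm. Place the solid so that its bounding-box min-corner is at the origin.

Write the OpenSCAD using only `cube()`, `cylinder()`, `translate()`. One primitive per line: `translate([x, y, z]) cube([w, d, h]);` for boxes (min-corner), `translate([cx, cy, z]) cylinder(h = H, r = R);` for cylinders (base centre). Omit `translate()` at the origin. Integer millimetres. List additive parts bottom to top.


cube([270, 220, 20]);
translate([0, 0, 20]) cube([270, 20, 150]);


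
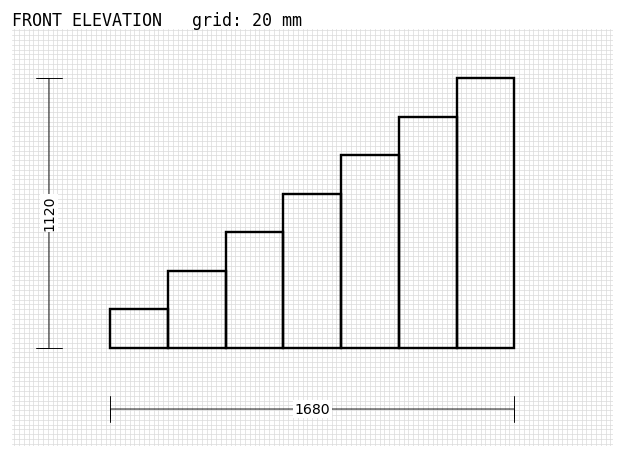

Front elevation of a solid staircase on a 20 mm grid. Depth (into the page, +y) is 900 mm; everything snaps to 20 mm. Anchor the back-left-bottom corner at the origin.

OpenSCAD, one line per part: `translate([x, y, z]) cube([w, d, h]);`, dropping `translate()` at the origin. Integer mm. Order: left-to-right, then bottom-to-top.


cube([240, 900, 160]);
translate([240, 0, 0]) cube([240, 900, 320]);
translate([480, 0, 0]) cube([240, 900, 480]);
translate([720, 0, 0]) cube([240, 900, 640]);
translate([960, 0, 0]) cube([240, 900, 800]);
translate([1200, 0, 0]) cube([240, 900, 960]);
translate([1440, 0, 0]) cube([240, 900, 1120]);


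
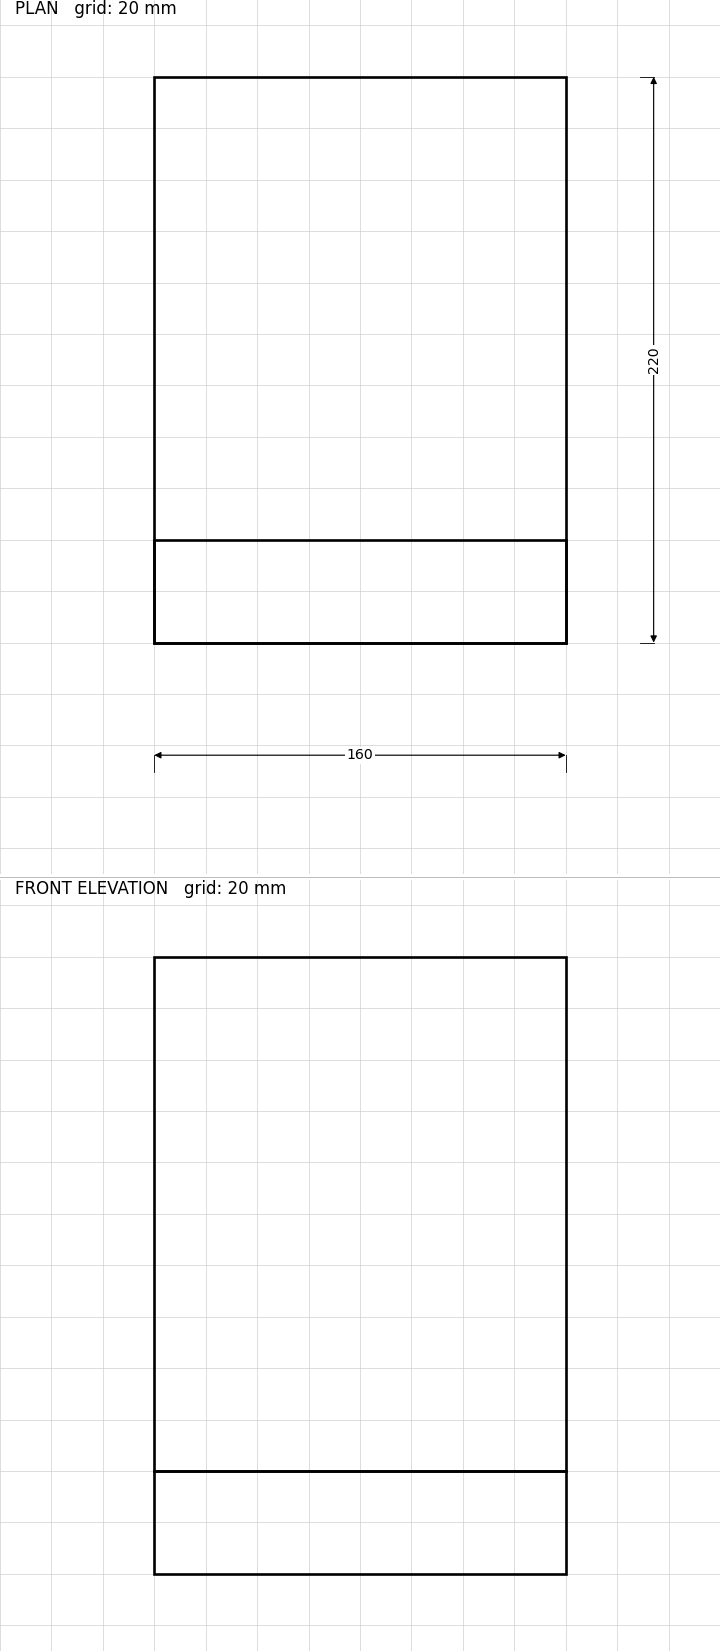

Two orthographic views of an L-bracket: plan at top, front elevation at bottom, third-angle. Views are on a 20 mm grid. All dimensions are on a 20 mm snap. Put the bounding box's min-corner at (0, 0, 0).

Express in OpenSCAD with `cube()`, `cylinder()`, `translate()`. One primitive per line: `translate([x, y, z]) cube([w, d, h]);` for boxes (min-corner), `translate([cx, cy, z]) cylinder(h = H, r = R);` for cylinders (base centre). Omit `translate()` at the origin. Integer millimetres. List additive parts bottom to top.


cube([160, 220, 40]);
translate([0, 0, 40]) cube([160, 40, 200]);


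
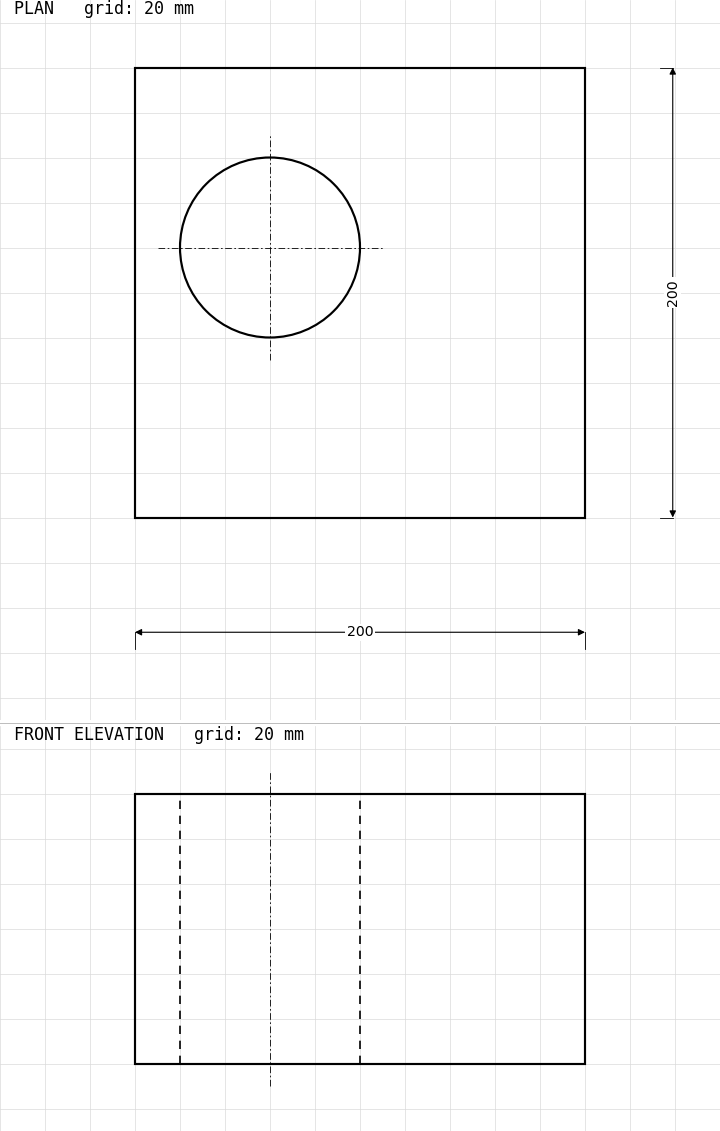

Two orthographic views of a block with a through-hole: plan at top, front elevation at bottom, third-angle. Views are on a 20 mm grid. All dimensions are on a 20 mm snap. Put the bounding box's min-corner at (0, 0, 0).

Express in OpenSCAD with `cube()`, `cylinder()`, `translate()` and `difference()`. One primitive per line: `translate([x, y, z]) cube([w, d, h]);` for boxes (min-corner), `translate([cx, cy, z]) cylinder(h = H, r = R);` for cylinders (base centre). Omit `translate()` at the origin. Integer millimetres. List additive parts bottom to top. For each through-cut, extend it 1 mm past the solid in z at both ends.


difference() {
  cube([200, 200, 120]);
  translate([60, 120, -1]) cylinder(h = 122, r = 40);
}


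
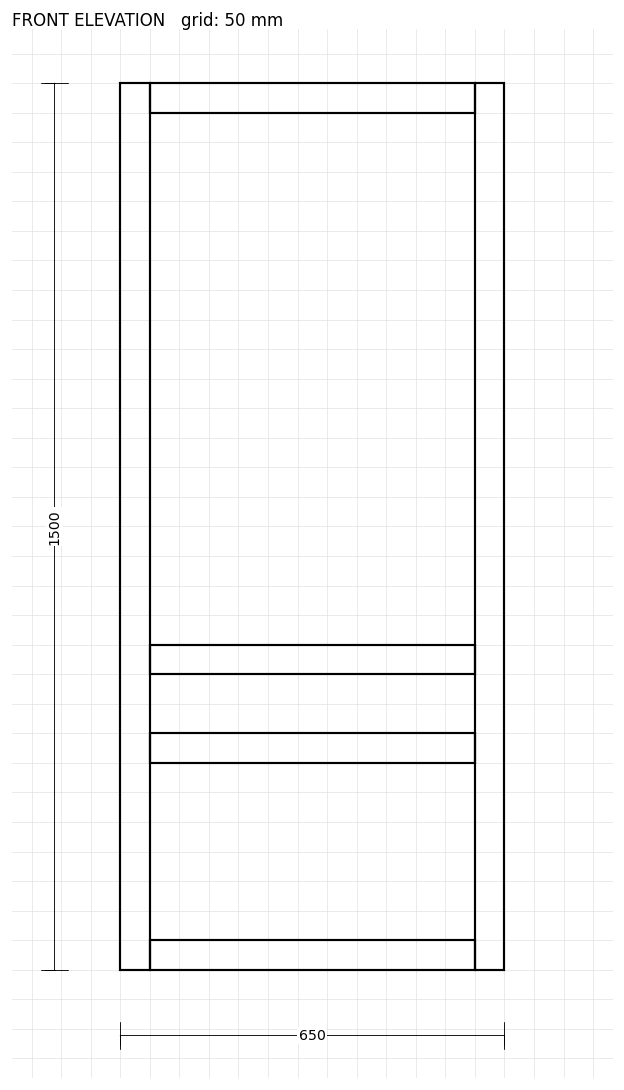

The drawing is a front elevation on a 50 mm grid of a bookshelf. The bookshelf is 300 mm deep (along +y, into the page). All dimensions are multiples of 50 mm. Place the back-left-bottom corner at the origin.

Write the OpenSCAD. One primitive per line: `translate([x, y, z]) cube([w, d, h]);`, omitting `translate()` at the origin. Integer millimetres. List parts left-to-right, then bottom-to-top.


cube([50, 300, 1500]);
translate([50, 0, 0]) cube([550, 300, 50]);
translate([50, 0, 350]) cube([550, 300, 50]);
translate([50, 0, 500]) cube([550, 300, 50]);
translate([50, 0, 1450]) cube([550, 300, 50]);
translate([600, 0, 0]) cube([50, 300, 1500]);
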